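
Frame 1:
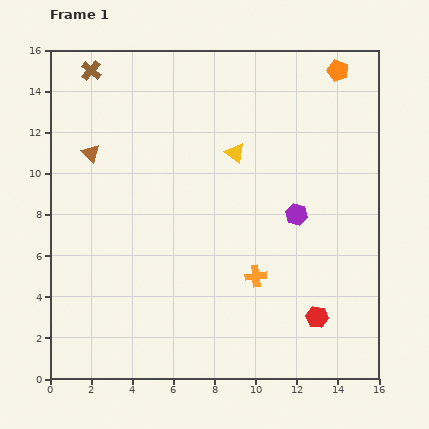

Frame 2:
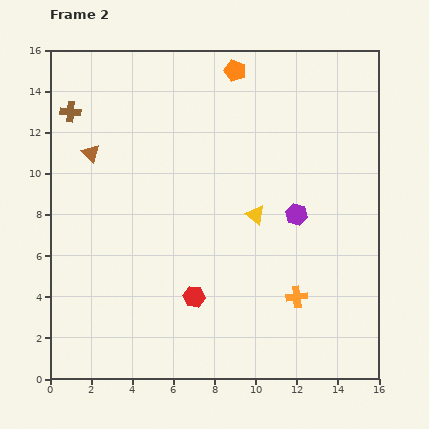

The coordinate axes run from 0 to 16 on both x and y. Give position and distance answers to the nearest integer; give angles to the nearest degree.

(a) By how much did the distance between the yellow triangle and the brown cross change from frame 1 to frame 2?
+2

Distance in frame 1: 8. Distance in frame 2: 10.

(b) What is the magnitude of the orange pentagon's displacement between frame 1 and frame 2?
5

The orange pentagon moved from (14, 15) to (9, 15), a distance of √(5² + 0²) ≈ 5.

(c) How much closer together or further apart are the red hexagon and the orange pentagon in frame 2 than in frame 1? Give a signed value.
-1

Distance in frame 1: 12. Distance in frame 2: 11.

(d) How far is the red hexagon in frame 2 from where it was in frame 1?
6

The red hexagon moved from (13, 3) to (7, 4), a distance of √(6² + 1²) ≈ 6.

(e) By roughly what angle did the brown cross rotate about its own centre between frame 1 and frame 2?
36° counter-clockwise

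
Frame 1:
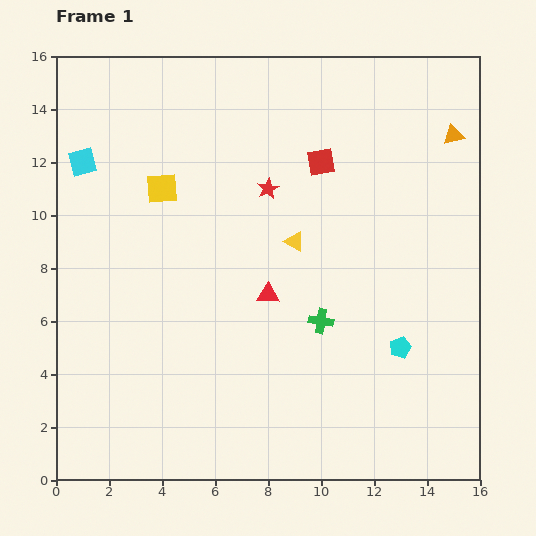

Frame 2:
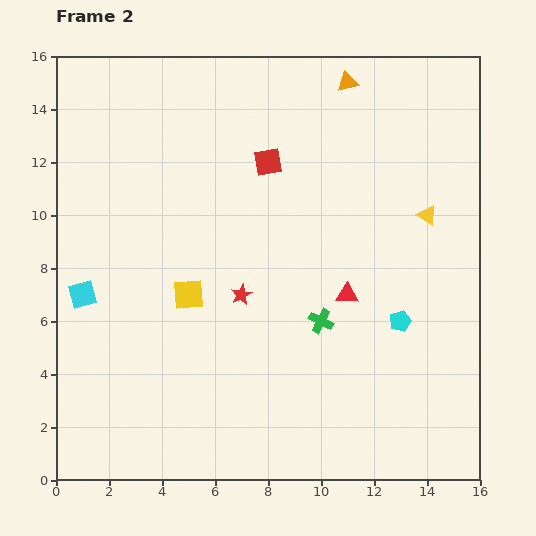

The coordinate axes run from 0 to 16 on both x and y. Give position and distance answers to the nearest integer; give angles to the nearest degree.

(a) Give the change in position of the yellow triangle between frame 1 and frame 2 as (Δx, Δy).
(5, 1)

The yellow triangle was at (9, 9) in frame 1 and (14, 10) in frame 2.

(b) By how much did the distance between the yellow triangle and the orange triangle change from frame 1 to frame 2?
-1

Distance in frame 1: 7. Distance in frame 2: 6.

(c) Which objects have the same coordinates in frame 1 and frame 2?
the green cross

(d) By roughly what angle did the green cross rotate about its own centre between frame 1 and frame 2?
16° clockwise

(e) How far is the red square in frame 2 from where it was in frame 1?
2

The red square moved from (10, 12) to (8, 12), a distance of √(2² + 0²) ≈ 2.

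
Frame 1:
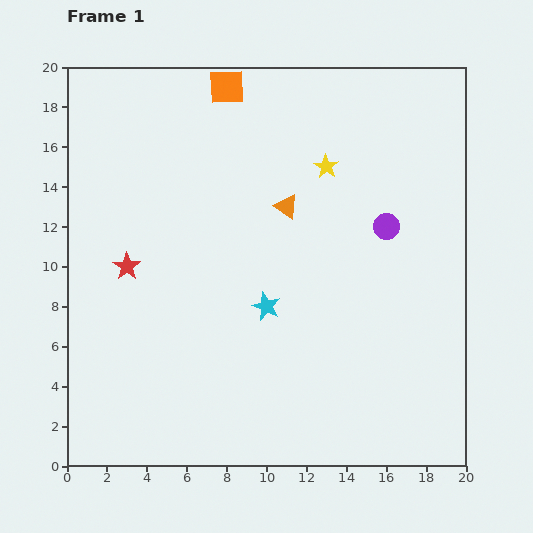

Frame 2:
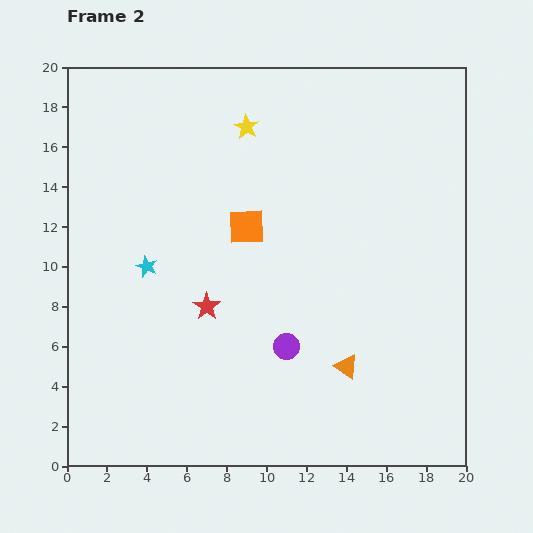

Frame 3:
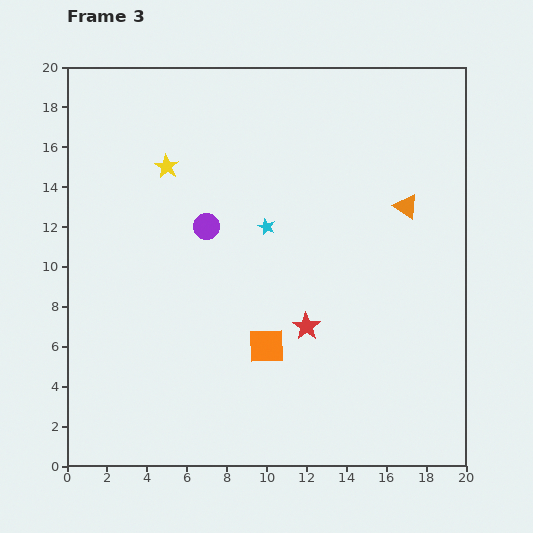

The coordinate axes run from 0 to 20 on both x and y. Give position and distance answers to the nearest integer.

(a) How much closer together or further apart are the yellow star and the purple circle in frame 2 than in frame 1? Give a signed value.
+7

Distance in frame 1: 4. Distance in frame 2: 11.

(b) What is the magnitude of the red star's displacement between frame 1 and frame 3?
9

The red star moved from (3, 10) to (12, 7), a distance of √(9² + 3²) ≈ 9.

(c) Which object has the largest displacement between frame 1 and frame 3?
the orange square

(moved 13; next 9)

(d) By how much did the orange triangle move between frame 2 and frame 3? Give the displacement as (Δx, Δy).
(3, 8)

The orange triangle was at (14, 5) in frame 2 and (17, 13) in frame 3.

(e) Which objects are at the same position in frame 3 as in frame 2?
none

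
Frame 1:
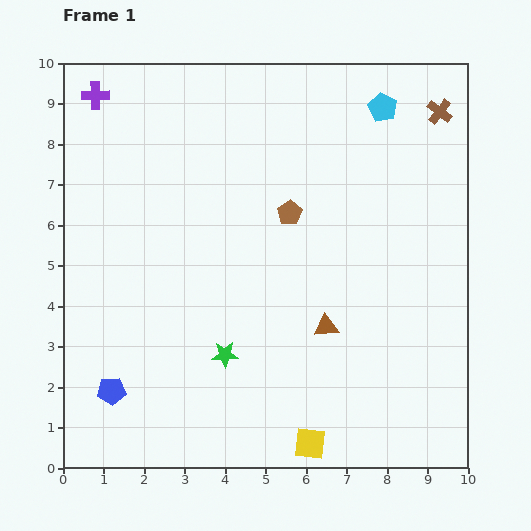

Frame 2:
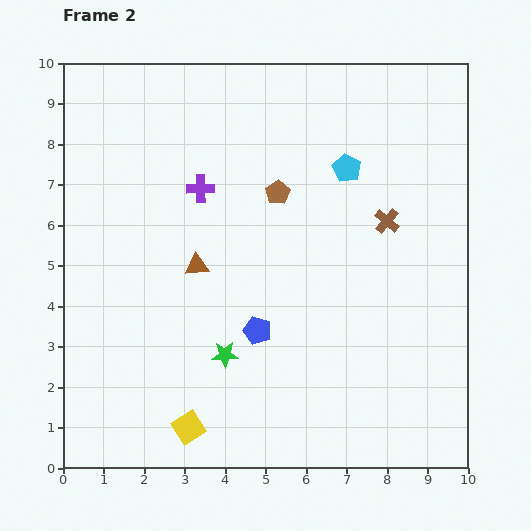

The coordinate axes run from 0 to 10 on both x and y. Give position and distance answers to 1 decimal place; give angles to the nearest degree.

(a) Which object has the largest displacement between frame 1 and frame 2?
the blue pentagon

(moved 3.9; next 3.5)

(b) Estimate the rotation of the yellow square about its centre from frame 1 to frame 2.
39° counter-clockwise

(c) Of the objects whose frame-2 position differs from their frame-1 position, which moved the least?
the brown pentagon

(moved 0.6)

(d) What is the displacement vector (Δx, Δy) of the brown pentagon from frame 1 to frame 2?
(-0.3, 0.5)

The brown pentagon was at (5.6, 6.3) in frame 1 and (5.3, 6.8) in frame 2.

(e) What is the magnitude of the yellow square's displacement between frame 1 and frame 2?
3.0

The yellow square moved from (6.1, 0.6) to (3.1, 1.0), a distance of √(3.0² + 0.4²) ≈ 3.0.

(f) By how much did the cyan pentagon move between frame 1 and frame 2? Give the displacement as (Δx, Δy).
(-0.9, -1.5)

The cyan pentagon was at (7.9, 8.9) in frame 1 and (7.0, 7.4) in frame 2.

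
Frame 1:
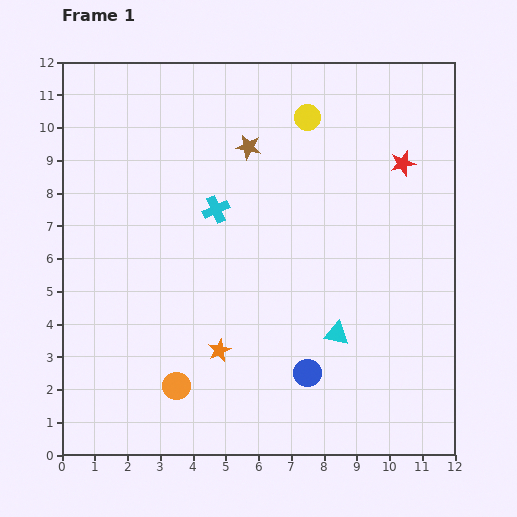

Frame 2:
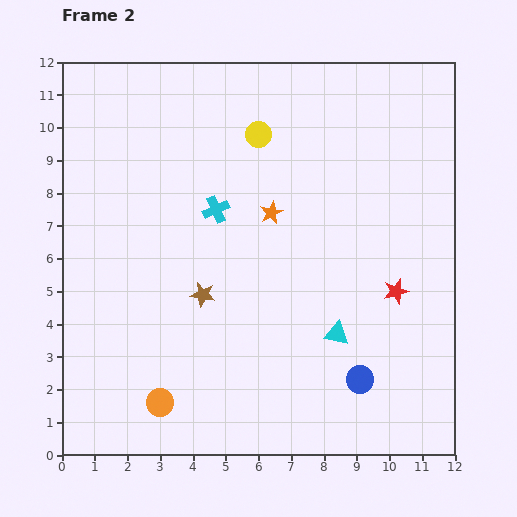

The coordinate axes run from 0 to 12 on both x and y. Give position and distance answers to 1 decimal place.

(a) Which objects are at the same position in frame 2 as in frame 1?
the cyan cross, the cyan triangle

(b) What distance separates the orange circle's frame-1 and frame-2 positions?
0.7

The orange circle moved from (3.5, 2.1) to (3.0, 1.6), a distance of √(0.5² + 0.5²) ≈ 0.7.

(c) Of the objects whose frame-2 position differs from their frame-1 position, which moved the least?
the orange circle

(moved 0.7)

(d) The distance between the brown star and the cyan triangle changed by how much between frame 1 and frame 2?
-2.0

Distance in frame 1: 6.3. Distance in frame 2: 4.3.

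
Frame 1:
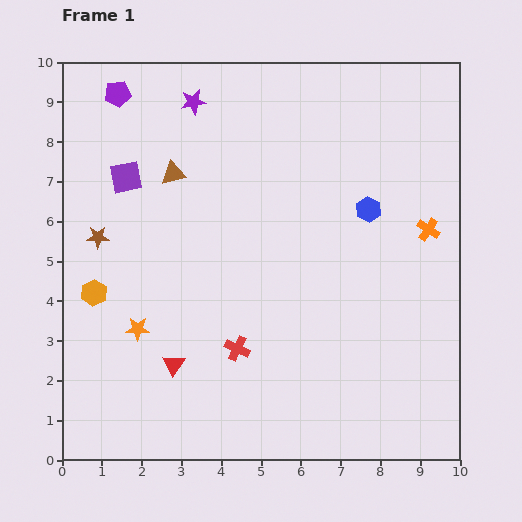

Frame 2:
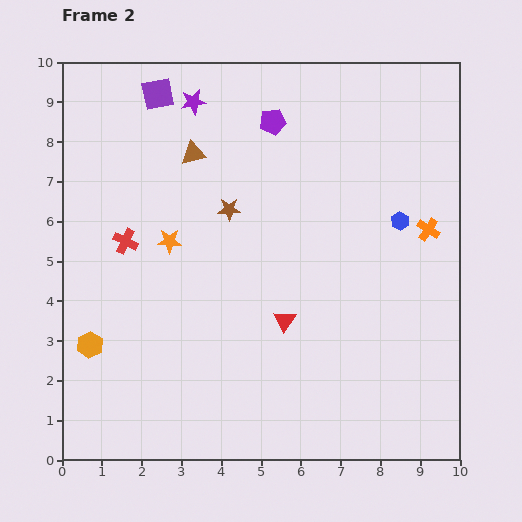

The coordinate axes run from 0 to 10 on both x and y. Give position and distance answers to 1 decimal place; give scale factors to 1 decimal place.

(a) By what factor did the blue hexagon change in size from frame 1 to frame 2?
0.7×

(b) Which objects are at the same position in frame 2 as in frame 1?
the orange cross, the purple star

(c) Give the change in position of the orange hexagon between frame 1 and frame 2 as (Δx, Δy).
(-0.1, -1.3)

The orange hexagon was at (0.8, 4.2) in frame 1 and (0.7, 2.9) in frame 2.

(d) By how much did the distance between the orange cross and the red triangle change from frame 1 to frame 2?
-2.9

Distance in frame 1: 7.2. Distance in frame 2: 4.3.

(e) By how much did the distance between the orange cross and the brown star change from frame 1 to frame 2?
-3.3

Distance in frame 1: 8.3. Distance in frame 2: 5.0.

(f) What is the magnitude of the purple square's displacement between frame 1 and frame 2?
2.2

The purple square moved from (1.6, 7.1) to (2.4, 9.2), a distance of √(0.8² + 2.1²) ≈ 2.2.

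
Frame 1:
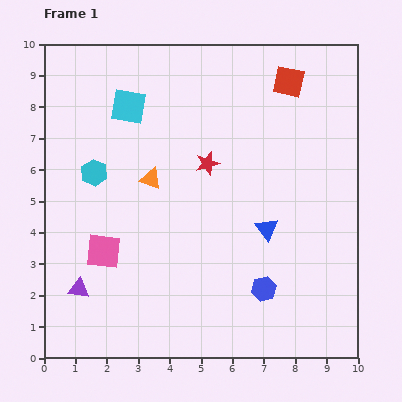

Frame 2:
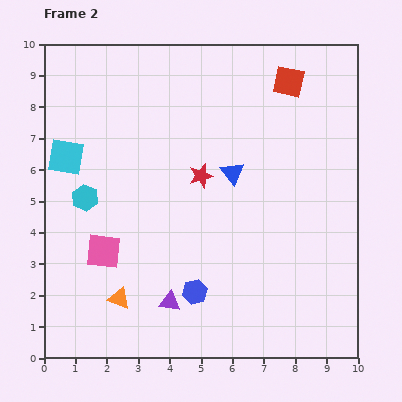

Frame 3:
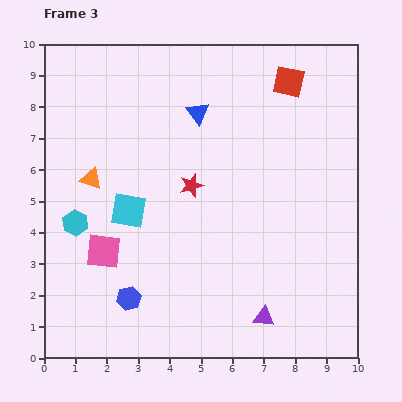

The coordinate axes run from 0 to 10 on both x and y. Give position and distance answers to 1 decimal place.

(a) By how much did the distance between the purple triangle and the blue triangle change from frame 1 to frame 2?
-1.7

Distance in frame 1: 6.3. Distance in frame 2: 4.6.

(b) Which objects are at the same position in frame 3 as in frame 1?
the pink square, the red square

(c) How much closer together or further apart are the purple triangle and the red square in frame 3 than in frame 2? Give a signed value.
-0.5

Distance in frame 2: 8.0. Distance in frame 3: 7.5.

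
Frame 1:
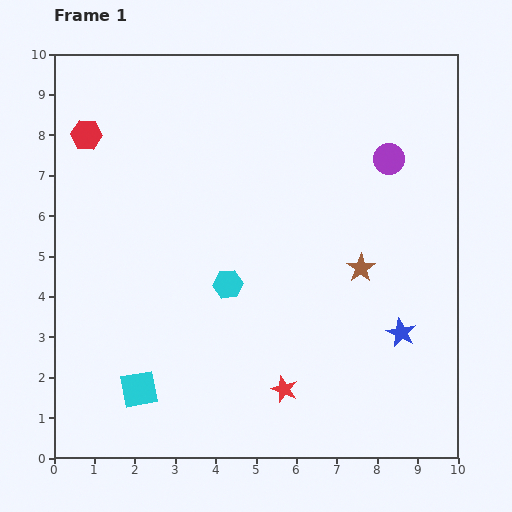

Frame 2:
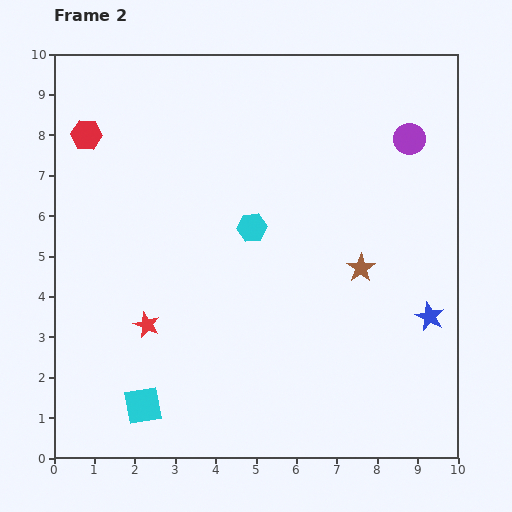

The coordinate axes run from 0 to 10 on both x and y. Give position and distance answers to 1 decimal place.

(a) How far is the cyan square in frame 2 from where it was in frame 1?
0.4

The cyan square moved from (2.1, 1.7) to (2.2, 1.3), a distance of √(0.1² + 0.4²) ≈ 0.4.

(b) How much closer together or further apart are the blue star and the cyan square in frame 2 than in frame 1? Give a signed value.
+0.8

Distance in frame 1: 6.6. Distance in frame 2: 7.4.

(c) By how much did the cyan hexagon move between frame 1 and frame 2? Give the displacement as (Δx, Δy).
(0.6, 1.4)

The cyan hexagon was at (4.3, 4.3) in frame 1 and (4.9, 5.7) in frame 2.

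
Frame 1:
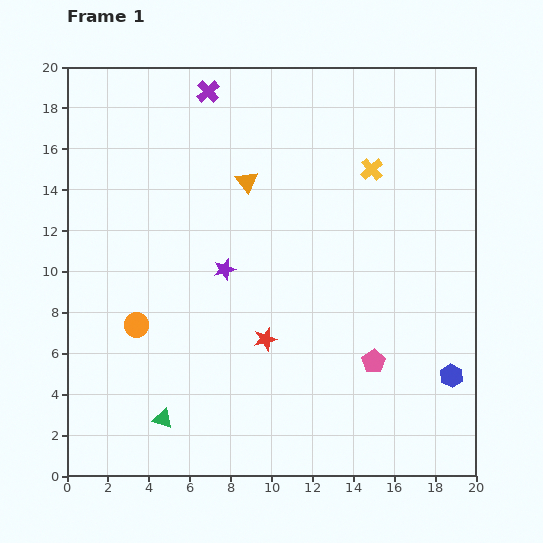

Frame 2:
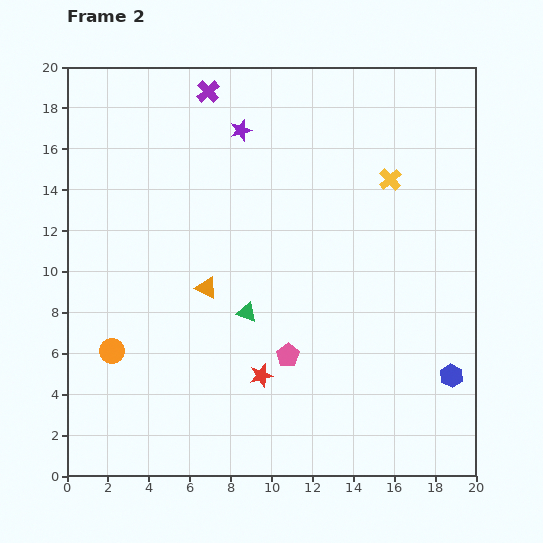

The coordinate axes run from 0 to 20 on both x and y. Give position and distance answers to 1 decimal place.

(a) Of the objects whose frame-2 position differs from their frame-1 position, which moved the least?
the yellow cross

(moved 1.0)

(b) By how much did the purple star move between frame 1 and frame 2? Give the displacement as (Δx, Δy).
(0.8, 6.8)

The purple star was at (7.7, 10.1) in frame 1 and (8.5, 16.9) in frame 2.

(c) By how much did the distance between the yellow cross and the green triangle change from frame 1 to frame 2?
-6.3

Distance in frame 1: 15.9. Distance in frame 2: 9.6.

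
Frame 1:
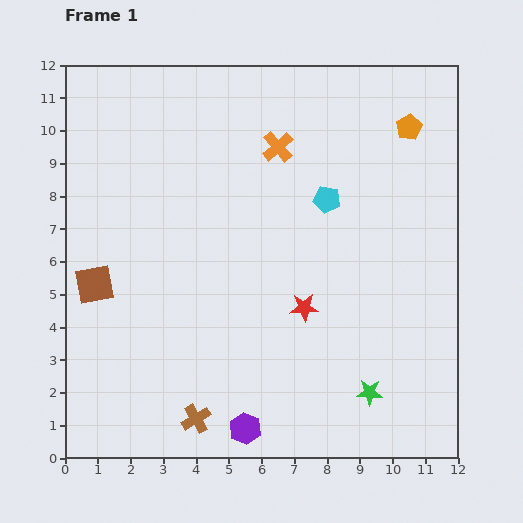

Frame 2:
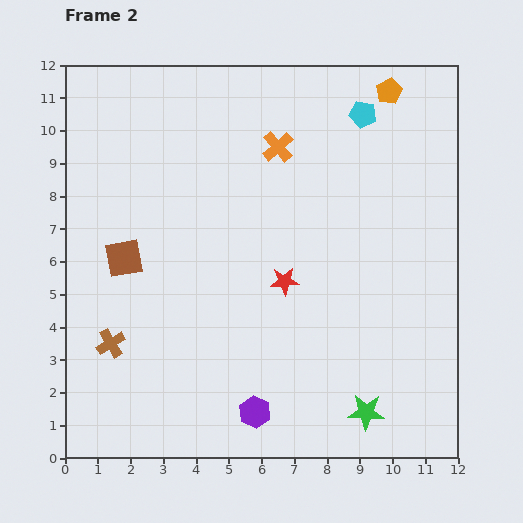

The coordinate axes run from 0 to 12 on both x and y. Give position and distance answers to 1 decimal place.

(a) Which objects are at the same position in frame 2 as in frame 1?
the orange cross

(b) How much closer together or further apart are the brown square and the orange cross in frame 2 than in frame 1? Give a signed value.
-1.2

Distance in frame 1: 7.0. Distance in frame 2: 5.8.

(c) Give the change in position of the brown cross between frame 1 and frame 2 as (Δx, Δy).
(-2.6, 2.3)

The brown cross was at (4.0, 1.2) in frame 1 and (1.4, 3.5) in frame 2.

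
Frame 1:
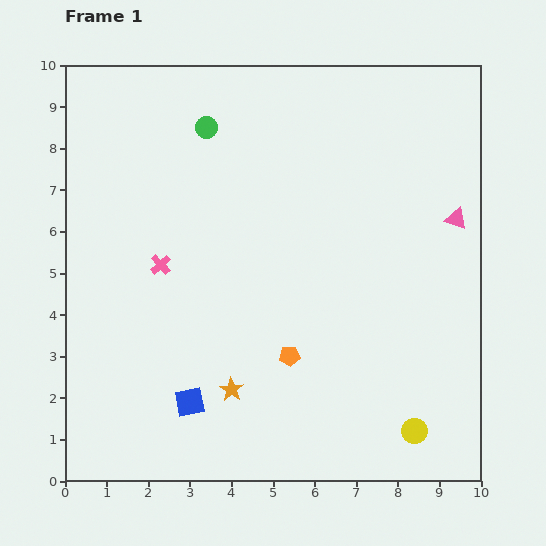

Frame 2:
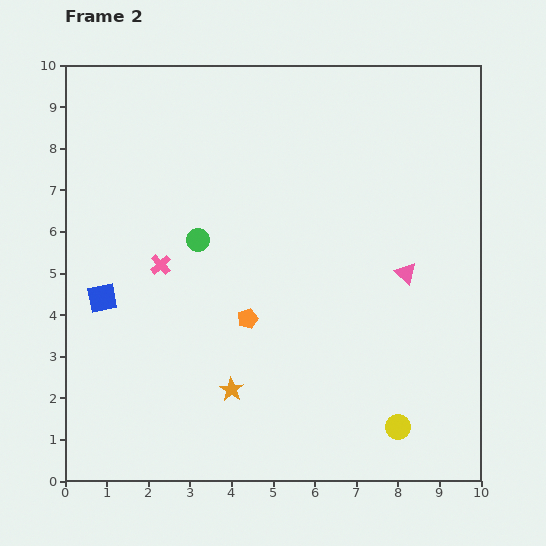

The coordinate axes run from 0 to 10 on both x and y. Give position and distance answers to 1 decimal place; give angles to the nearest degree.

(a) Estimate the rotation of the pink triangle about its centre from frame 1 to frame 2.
24° clockwise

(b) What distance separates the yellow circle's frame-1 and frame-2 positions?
0.4

The yellow circle moved from (8.4, 1.2) to (8.0, 1.3), a distance of √(0.4² + 0.1²) ≈ 0.4.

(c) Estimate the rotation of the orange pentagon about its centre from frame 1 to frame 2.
18° counter-clockwise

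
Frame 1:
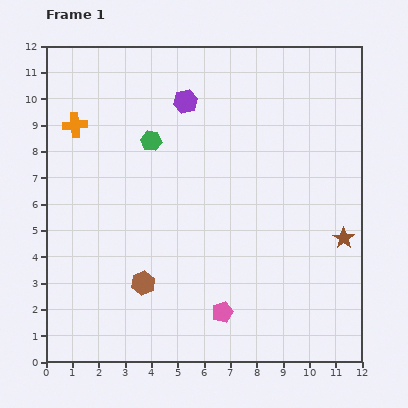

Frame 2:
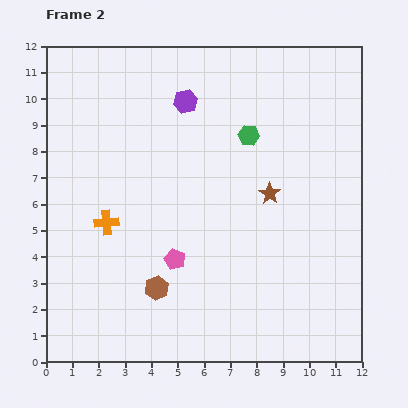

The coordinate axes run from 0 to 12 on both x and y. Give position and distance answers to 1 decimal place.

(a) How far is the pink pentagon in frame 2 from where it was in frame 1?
2.7

The pink pentagon moved from (6.7, 1.9) to (4.9, 3.9), a distance of √(1.8² + 2.0²) ≈ 2.7.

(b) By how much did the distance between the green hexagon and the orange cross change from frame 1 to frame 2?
+3.3

Distance in frame 1: 3.0. Distance in frame 2: 6.3.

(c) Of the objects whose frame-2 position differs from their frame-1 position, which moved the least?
the brown hexagon

(moved 0.5)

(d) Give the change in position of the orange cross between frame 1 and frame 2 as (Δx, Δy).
(1.2, -3.7)

The orange cross was at (1.1, 9.0) in frame 1 and (2.3, 5.3) in frame 2.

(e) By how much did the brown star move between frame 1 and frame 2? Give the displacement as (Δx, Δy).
(-2.8, 1.7)

The brown star was at (11.3, 4.7) in frame 1 and (8.5, 6.4) in frame 2.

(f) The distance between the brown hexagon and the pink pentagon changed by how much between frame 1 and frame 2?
-1.9

Distance in frame 1: 3.2. Distance in frame 2: 1.3.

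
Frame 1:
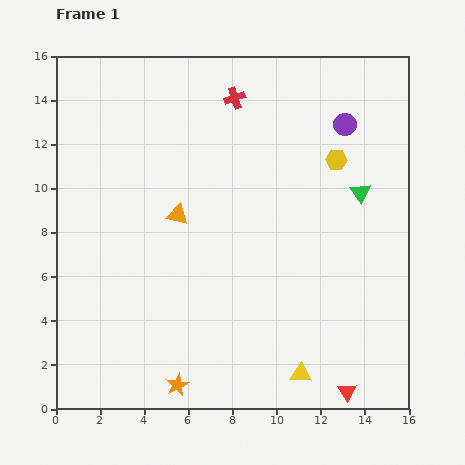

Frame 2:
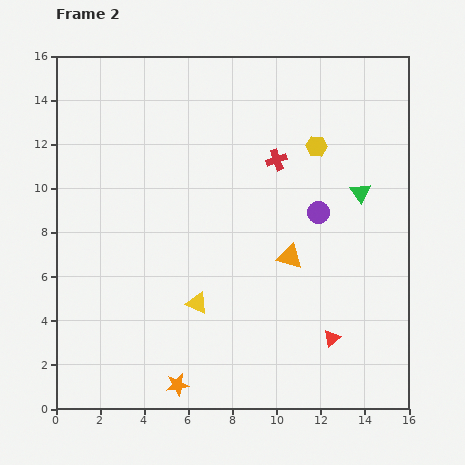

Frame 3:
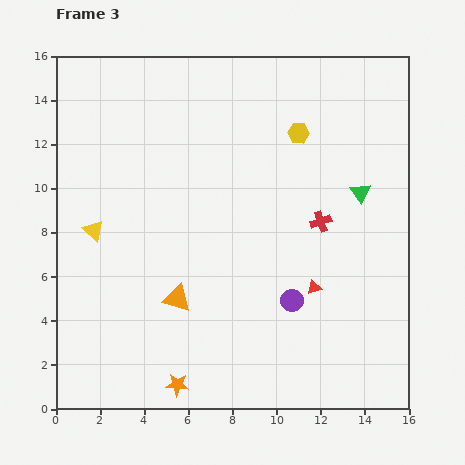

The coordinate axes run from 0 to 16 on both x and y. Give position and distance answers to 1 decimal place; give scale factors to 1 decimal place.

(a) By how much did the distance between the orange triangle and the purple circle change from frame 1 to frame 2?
-6.2

Distance in frame 1: 8.6. Distance in frame 2: 2.4.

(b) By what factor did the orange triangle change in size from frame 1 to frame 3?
1.3×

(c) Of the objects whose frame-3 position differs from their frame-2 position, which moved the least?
the yellow hexagon

(moved 1.0)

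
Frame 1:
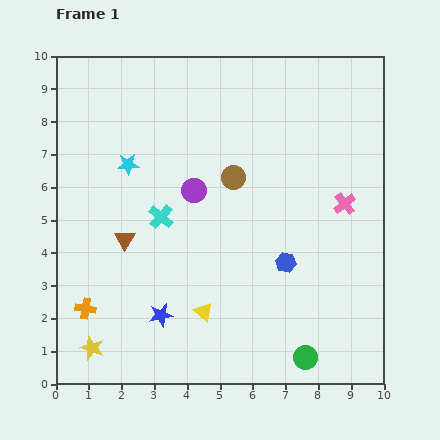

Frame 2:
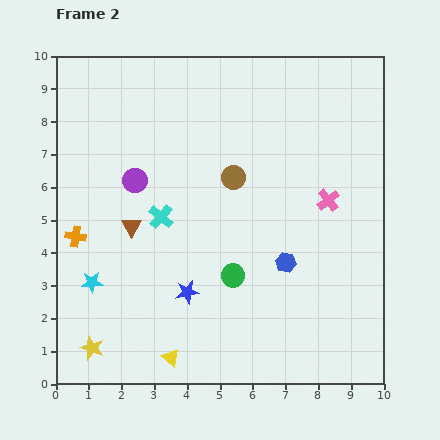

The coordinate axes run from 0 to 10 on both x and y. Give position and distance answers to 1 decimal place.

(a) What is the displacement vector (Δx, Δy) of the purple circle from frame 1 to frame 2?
(-1.8, 0.3)

The purple circle was at (4.2, 5.9) in frame 1 and (2.4, 6.2) in frame 2.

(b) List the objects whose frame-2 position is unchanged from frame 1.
the yellow star, the blue hexagon, the cyan cross, the brown circle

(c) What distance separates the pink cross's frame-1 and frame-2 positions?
0.5

The pink cross moved from (8.8, 5.5) to (8.3, 5.6), a distance of √(0.5² + 0.1²) ≈ 0.5.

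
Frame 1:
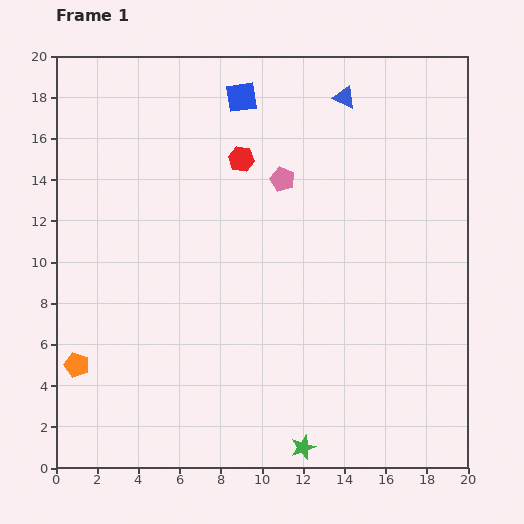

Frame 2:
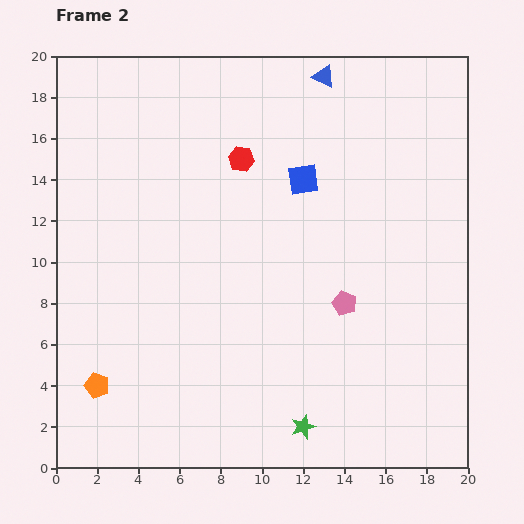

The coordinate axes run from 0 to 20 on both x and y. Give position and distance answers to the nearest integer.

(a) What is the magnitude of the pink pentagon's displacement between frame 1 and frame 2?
7

The pink pentagon moved from (11, 14) to (14, 8), a distance of √(3² + 6²) ≈ 7.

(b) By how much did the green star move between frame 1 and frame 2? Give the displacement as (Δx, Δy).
(0, 1)

The green star was at (12, 1) in frame 1 and (12, 2) in frame 2.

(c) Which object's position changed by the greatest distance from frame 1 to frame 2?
the pink pentagon

(moved 7; next 5)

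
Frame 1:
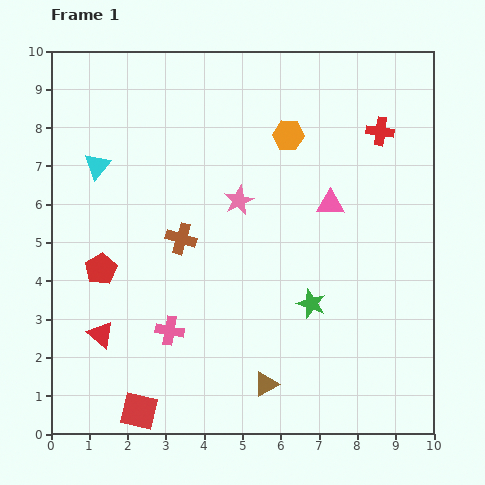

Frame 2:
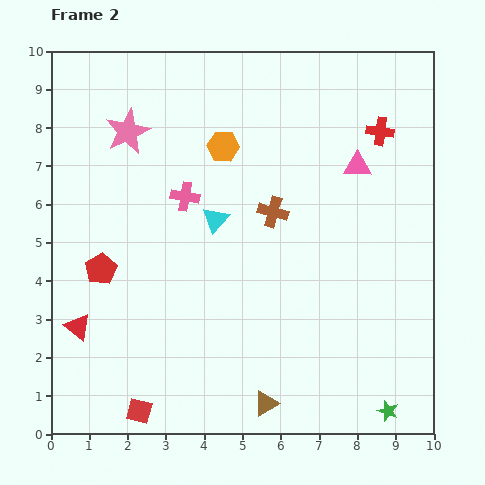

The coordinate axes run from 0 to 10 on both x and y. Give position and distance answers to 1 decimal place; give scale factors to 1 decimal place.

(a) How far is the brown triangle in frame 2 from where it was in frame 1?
0.5

The brown triangle moved from (5.6, 1.3) to (5.6, 0.8), a distance of √(0.0² + 0.5²) ≈ 0.5.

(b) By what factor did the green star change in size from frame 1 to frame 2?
0.7×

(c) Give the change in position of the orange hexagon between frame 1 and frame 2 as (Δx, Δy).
(-1.7, -0.3)

The orange hexagon was at (6.2, 7.8) in frame 1 and (4.5, 7.5) in frame 2.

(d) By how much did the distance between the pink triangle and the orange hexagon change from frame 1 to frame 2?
+1.4

Distance in frame 1: 2.1. Distance in frame 2: 3.5.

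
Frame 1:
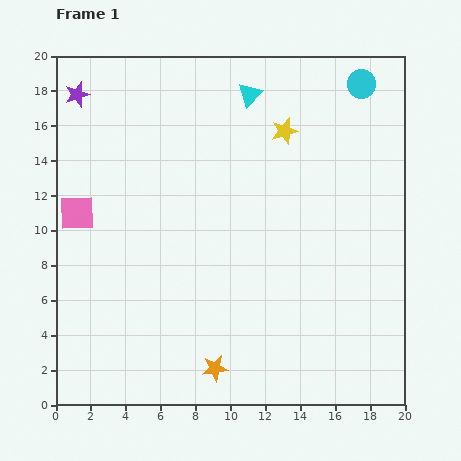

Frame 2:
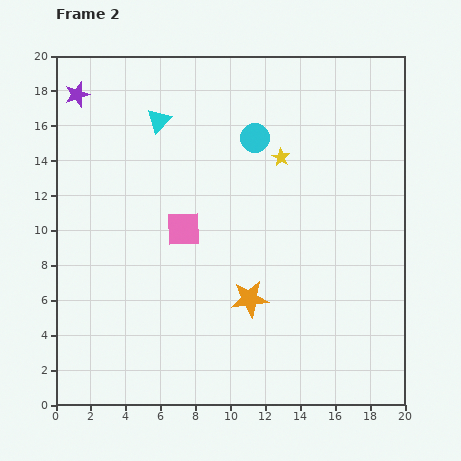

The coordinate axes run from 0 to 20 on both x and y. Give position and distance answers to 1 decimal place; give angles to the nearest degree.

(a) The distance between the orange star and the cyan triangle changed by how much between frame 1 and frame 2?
-4.4

Distance in frame 1: 15.8. Distance in frame 2: 11.4.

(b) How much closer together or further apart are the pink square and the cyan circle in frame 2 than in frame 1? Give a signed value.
-11.3

Distance in frame 1: 17.9. Distance in frame 2: 6.6.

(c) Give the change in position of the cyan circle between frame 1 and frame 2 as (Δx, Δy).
(-6.1, -3.1)

The cyan circle was at (17.5, 18.4) in frame 1 and (11.4, 15.3) in frame 2.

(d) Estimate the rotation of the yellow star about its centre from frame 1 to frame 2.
25° counter-clockwise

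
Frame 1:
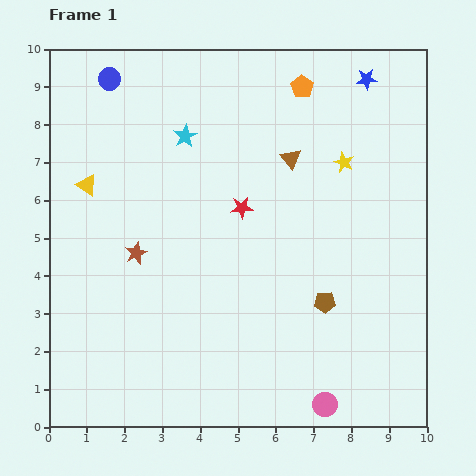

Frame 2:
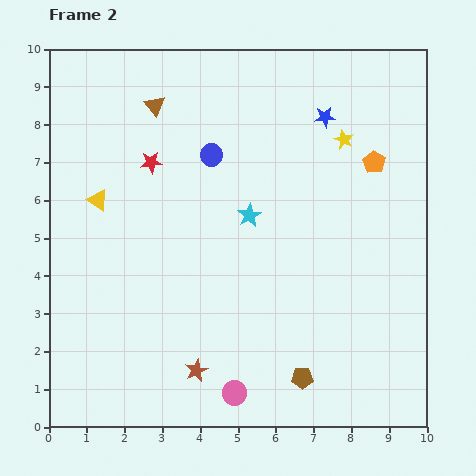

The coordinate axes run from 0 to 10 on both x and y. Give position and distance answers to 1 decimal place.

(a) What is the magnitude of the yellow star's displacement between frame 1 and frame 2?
0.6

The yellow star moved from (7.8, 7.0) to (7.8, 7.6), a distance of √(0.0² + 0.6²) ≈ 0.6.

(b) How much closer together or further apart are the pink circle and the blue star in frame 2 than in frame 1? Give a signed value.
-1.0

Distance in frame 1: 8.7. Distance in frame 2: 7.7.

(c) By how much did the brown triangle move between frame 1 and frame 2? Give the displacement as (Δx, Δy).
(-3.6, 1.4)

The brown triangle was at (6.4, 7.1) in frame 1 and (2.8, 8.5) in frame 2.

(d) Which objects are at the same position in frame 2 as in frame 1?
none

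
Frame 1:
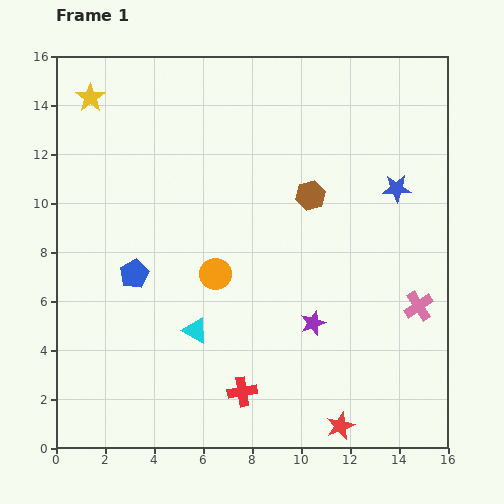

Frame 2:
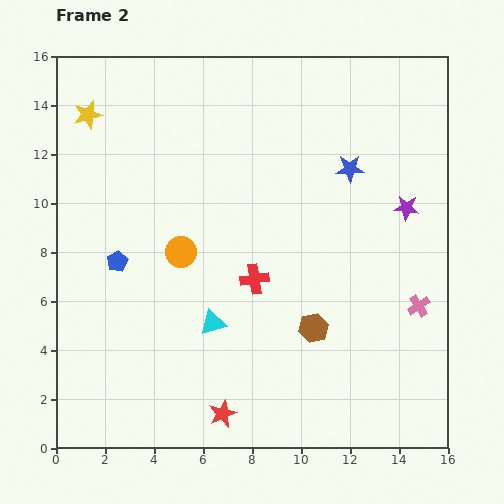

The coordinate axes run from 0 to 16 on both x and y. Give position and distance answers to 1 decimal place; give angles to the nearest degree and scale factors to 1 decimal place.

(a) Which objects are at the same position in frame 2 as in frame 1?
the pink cross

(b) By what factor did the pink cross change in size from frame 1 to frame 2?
0.7×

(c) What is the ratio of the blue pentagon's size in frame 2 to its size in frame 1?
0.7×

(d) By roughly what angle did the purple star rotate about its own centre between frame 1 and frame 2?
26° clockwise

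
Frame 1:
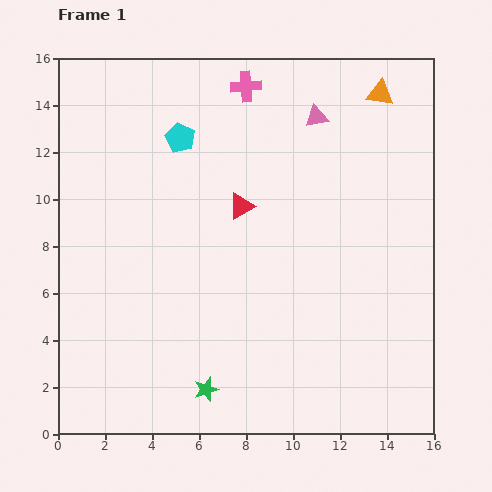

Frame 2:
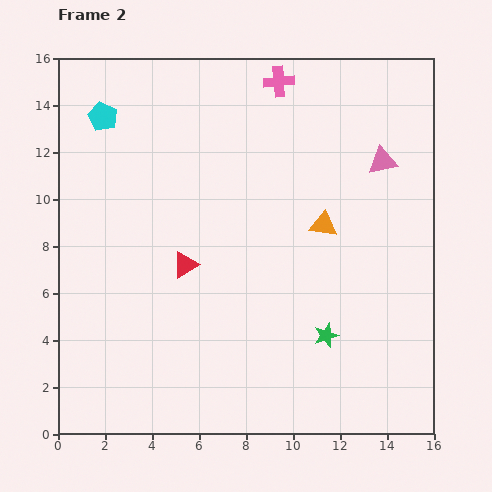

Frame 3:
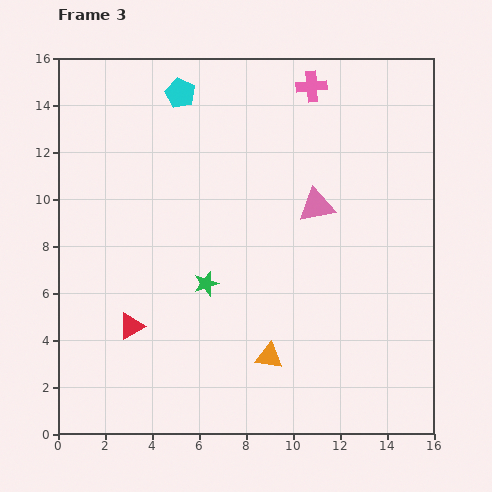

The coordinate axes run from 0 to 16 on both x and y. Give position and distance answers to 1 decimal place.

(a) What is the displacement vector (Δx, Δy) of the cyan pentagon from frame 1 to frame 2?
(-3.3, 0.9)

The cyan pentagon was at (5.2, 12.6) in frame 1 and (1.9, 13.5) in frame 2.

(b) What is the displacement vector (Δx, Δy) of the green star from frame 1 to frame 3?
(0.0, 4.5)

The green star was at (6.3, 1.9) in frame 1 and (6.3, 6.4) in frame 3.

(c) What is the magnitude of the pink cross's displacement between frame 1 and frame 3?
2.8

The pink cross moved from (8.0, 14.8) to (10.8, 14.8), a distance of √(2.8² + 0.0²) ≈ 2.8.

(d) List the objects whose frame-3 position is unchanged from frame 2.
none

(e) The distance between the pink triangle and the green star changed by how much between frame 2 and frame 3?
-2.1

Distance in frame 2: 7.8. Distance in frame 3: 5.7.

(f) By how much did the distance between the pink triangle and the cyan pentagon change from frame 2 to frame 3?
-4.6

Distance in frame 2: 12.1. Distance in frame 3: 7.5.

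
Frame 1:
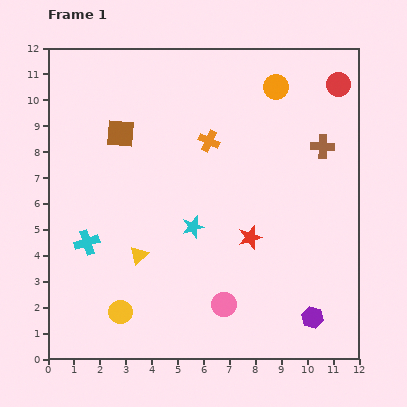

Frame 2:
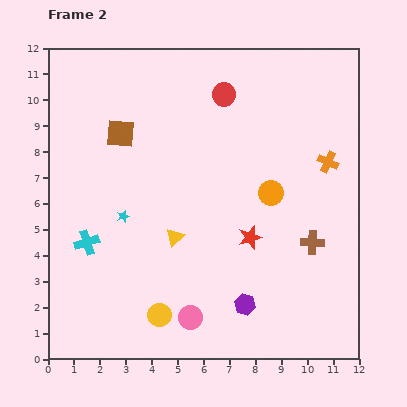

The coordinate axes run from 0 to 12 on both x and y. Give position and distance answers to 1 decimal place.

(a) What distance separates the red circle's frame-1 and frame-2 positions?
4.4

The red circle moved from (11.2, 10.6) to (6.8, 10.2), a distance of √(4.4² + 0.4²) ≈ 4.4.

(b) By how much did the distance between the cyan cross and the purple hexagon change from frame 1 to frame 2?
-2.6

Distance in frame 1: 9.2. Distance in frame 2: 6.6.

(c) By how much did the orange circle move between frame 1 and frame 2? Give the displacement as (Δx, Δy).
(-0.2, -4.1)

The orange circle was at (8.8, 10.5) in frame 1 and (8.6, 6.4) in frame 2.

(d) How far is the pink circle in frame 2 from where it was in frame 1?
1.4

The pink circle moved from (6.8, 2.1) to (5.5, 1.6), a distance of √(1.3² + 0.5²) ≈ 1.4.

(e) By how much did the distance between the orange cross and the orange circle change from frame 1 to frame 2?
-0.8

Distance in frame 1: 3.3. Distance in frame 2: 2.5.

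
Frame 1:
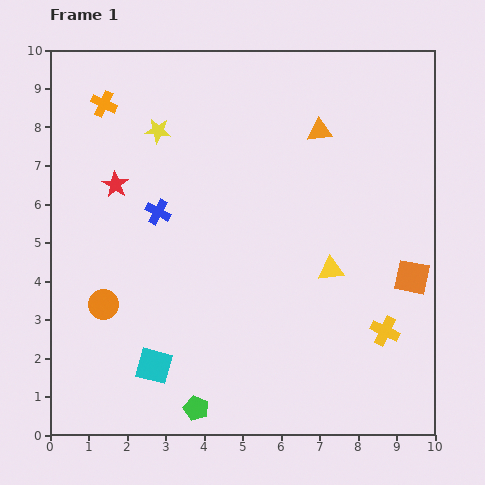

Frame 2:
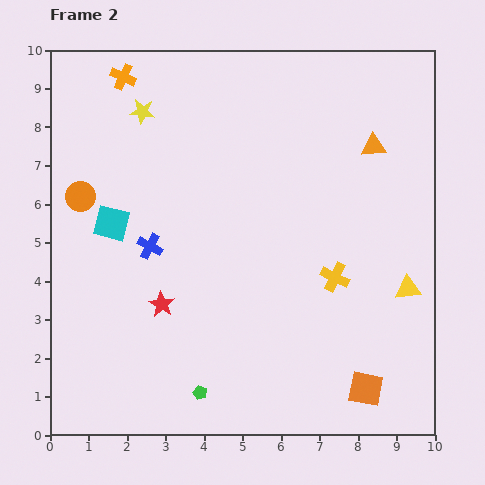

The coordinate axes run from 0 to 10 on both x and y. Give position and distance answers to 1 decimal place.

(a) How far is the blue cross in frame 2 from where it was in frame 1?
0.9

The blue cross moved from (2.8, 5.8) to (2.6, 4.9), a distance of √(0.2² + 0.9²) ≈ 0.9.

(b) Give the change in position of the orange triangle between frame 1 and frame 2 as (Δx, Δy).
(1.4, -0.4)

The orange triangle was at (7.0, 7.9) in frame 1 and (8.4, 7.5) in frame 2.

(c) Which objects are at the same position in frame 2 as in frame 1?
none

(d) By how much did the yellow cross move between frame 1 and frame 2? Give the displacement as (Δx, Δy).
(-1.3, 1.4)

The yellow cross was at (8.7, 2.7) in frame 1 and (7.4, 4.1) in frame 2.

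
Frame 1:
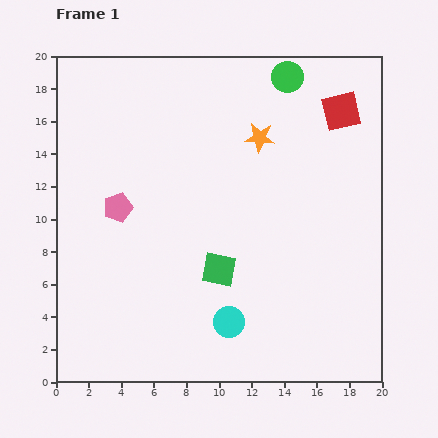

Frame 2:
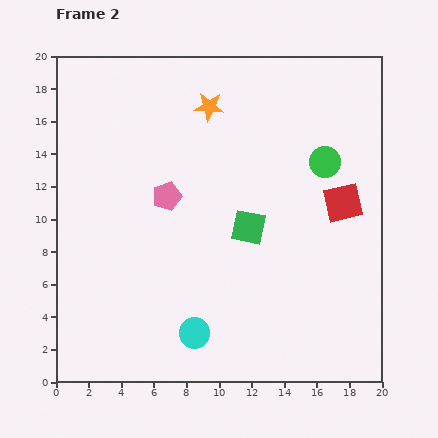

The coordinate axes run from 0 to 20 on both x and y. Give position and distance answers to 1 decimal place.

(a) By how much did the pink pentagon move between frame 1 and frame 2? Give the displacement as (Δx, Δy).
(3.0, 0.7)

The pink pentagon was at (3.8, 10.7) in frame 1 and (6.8, 11.4) in frame 2.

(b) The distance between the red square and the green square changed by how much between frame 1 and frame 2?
-6.3

Distance in frame 1: 12.3. Distance in frame 2: 6.0.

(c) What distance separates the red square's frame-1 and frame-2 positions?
5.6

The red square moved from (17.5, 16.6) to (17.6, 11.0), a distance of √(0.1² + 5.6²) ≈ 5.6.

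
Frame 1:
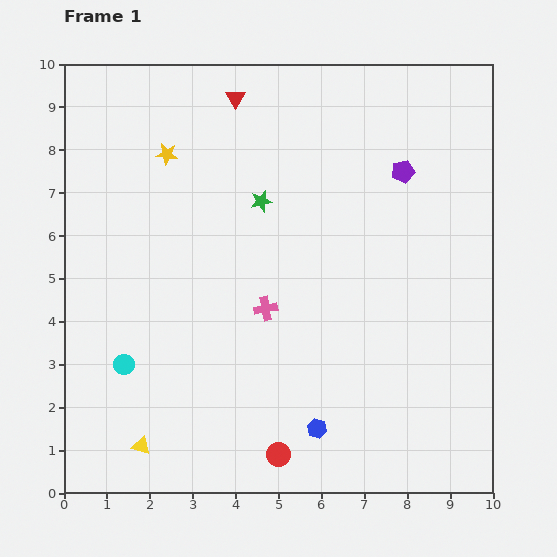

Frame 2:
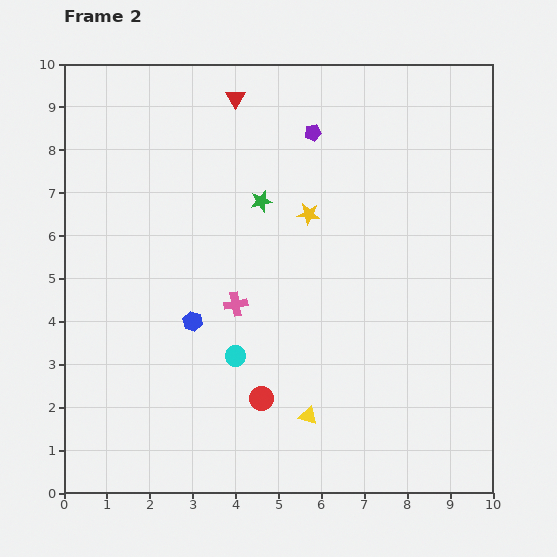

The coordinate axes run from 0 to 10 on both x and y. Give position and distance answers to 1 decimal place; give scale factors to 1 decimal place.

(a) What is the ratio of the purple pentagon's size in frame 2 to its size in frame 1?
0.7×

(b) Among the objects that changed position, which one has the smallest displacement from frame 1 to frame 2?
the pink cross

(moved 0.7)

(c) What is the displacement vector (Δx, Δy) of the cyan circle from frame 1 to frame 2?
(2.6, 0.2)

The cyan circle was at (1.4, 3.0) in frame 1 and (4.0, 3.2) in frame 2.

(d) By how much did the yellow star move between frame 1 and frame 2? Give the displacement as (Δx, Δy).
(3.3, -1.4)

The yellow star was at (2.4, 7.9) in frame 1 and (5.7, 6.5) in frame 2.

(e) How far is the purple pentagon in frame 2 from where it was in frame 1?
2.3

The purple pentagon moved from (7.9, 7.5) to (5.8, 8.4), a distance of √(2.1² + 0.9²) ≈ 2.3.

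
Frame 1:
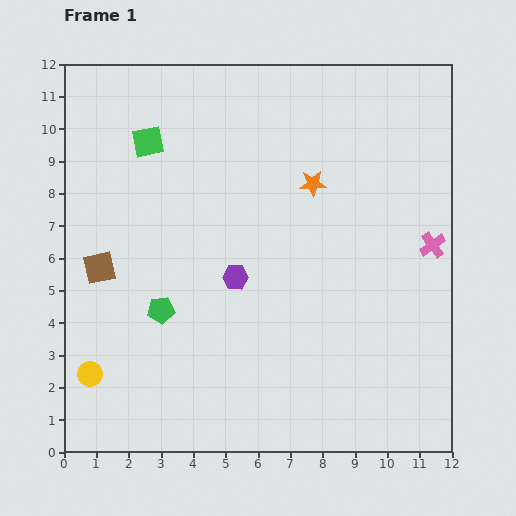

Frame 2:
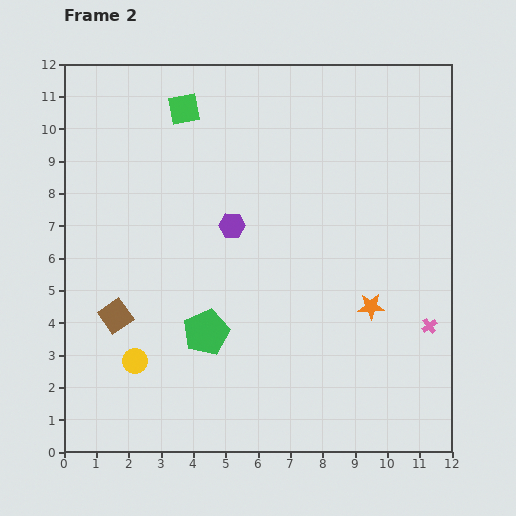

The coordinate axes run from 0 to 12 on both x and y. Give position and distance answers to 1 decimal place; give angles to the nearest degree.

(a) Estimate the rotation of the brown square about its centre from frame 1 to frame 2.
23° counter-clockwise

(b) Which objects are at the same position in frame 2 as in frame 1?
none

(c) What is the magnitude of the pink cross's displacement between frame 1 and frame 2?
2.5

The pink cross moved from (11.4, 6.4) to (11.3, 3.9), a distance of √(0.1² + 2.5²) ≈ 2.5.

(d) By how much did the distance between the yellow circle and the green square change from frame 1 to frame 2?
+0.5

Distance in frame 1: 7.4. Distance in frame 2: 7.9.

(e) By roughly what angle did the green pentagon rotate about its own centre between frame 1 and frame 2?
17° counter-clockwise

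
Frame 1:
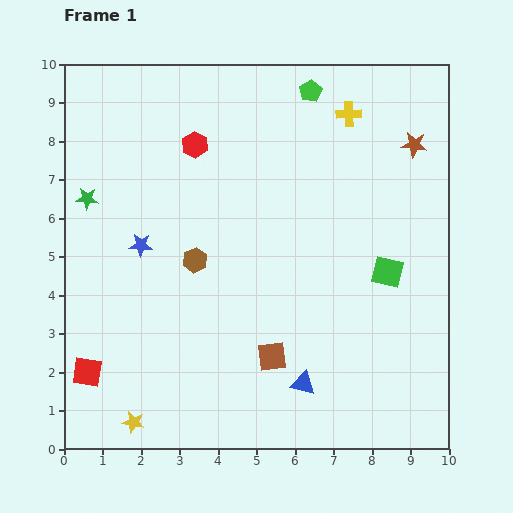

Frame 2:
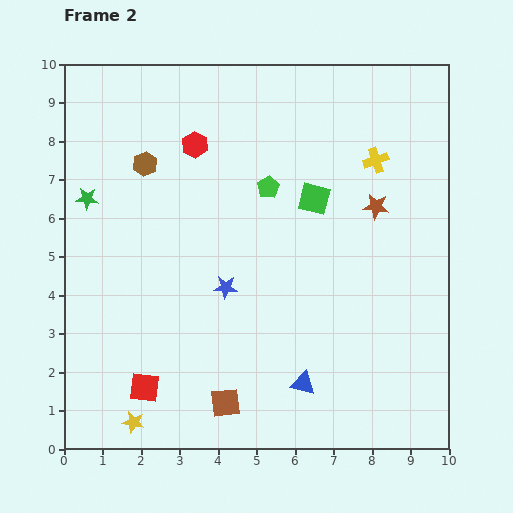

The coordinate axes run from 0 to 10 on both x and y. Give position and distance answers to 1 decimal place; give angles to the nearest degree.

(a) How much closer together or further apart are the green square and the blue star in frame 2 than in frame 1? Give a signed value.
-3.1

Distance in frame 1: 6.4. Distance in frame 2: 3.3.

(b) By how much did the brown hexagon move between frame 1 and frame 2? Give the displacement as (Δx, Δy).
(-1.3, 2.5)

The brown hexagon was at (3.4, 4.9) in frame 1 and (2.1, 7.4) in frame 2.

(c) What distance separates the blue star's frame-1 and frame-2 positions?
2.5

The blue star moved from (2.0, 5.3) to (4.2, 4.2), a distance of √(2.2² + 1.1²) ≈ 2.5.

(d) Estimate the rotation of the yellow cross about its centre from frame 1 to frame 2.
18° counter-clockwise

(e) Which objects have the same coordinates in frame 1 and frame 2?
the green star, the yellow star, the blue triangle, the red hexagon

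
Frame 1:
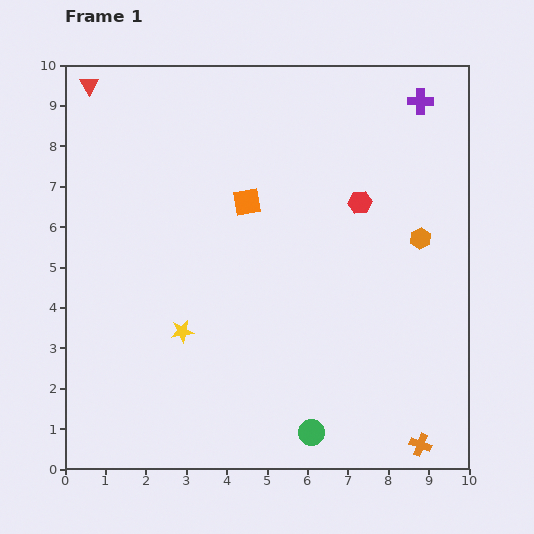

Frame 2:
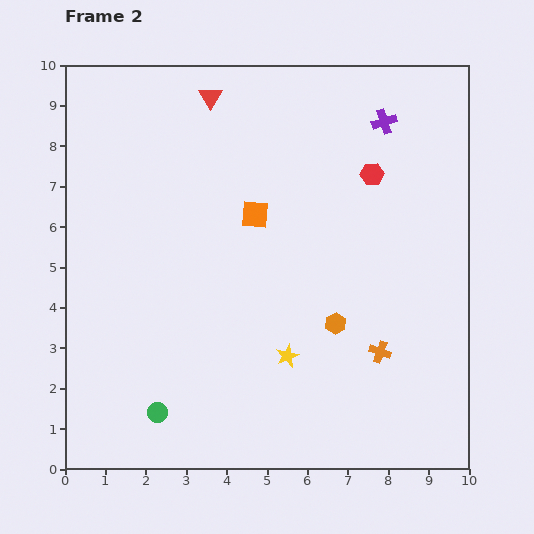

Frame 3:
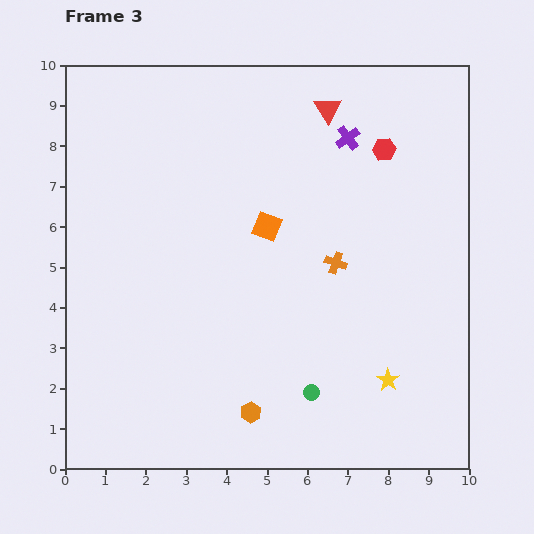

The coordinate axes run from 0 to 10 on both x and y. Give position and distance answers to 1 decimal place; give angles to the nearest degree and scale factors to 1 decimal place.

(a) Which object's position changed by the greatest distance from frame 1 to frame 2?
the green circle

(moved 3.8; next 3.0)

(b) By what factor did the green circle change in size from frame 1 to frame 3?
0.6×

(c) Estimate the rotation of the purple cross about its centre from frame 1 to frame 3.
37° counter-clockwise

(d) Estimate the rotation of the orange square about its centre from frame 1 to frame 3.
31° clockwise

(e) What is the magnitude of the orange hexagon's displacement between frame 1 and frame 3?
6.0

The orange hexagon moved from (8.8, 5.7) to (4.6, 1.4), a distance of √(4.2² + 4.3²) ≈ 6.0.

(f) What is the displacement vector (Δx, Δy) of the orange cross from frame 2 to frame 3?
(-1.1, 2.2)

The orange cross was at (7.8, 2.9) in frame 2 and (6.7, 5.1) in frame 3.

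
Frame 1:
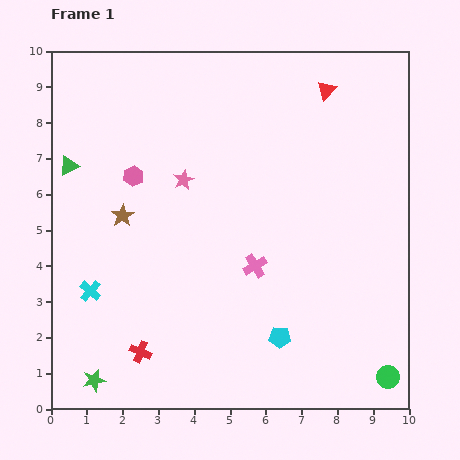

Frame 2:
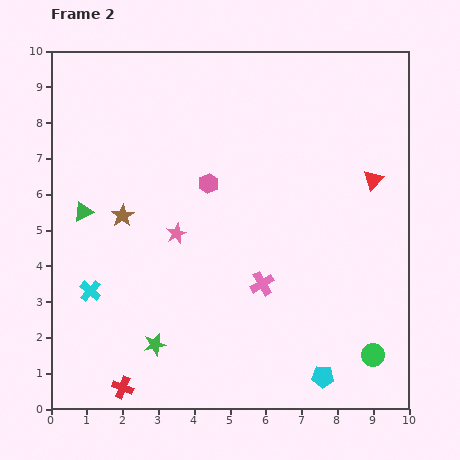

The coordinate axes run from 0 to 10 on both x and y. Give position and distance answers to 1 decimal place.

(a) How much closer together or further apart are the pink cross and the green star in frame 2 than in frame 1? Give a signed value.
-2.1

Distance in frame 1: 5.5. Distance in frame 2: 3.4.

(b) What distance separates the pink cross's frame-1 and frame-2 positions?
0.5

The pink cross moved from (5.7, 4.0) to (5.9, 3.5), a distance of √(0.2² + 0.5²) ≈ 0.5.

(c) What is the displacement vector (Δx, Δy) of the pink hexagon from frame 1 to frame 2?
(2.1, -0.2)

The pink hexagon was at (2.3, 6.5) in frame 1 and (4.4, 6.3) in frame 2.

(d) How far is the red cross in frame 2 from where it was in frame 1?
1.1

The red cross moved from (2.5, 1.6) to (2.0, 0.6), a distance of √(0.5² + 1.0²) ≈ 1.1.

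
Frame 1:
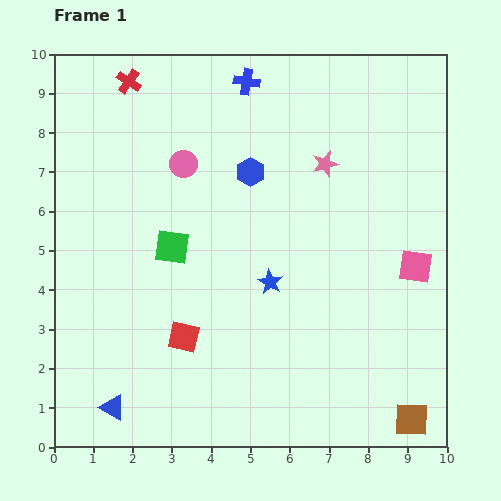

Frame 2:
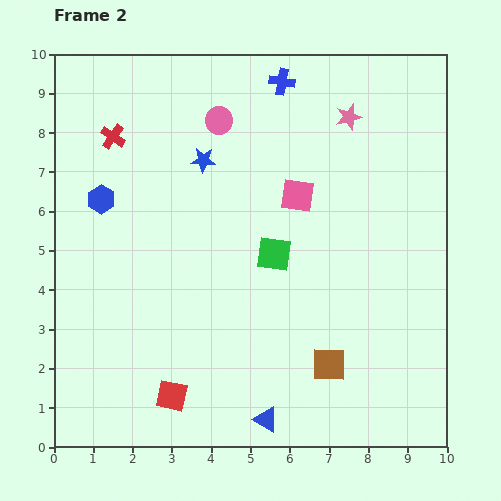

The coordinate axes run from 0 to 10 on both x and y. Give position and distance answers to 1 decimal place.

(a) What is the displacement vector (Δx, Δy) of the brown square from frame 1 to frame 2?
(-2.1, 1.4)

The brown square was at (9.1, 0.7) in frame 1 and (7.0, 2.1) in frame 2.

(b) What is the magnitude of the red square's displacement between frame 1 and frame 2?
1.5

The red square moved from (3.3, 2.8) to (3.0, 1.3), a distance of √(0.3² + 1.5²) ≈ 1.5.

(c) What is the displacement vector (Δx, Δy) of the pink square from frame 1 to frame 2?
(-3.0, 1.8)

The pink square was at (9.2, 4.6) in frame 1 and (6.2, 6.4) in frame 2.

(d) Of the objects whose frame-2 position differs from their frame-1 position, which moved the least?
the blue cross

(moved 0.9)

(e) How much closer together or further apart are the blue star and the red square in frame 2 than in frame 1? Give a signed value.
+3.5

Distance in frame 1: 2.6. Distance in frame 2: 6.1.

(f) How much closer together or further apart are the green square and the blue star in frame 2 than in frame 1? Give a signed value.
+0.3

Distance in frame 1: 2.7. Distance in frame 2: 3.0.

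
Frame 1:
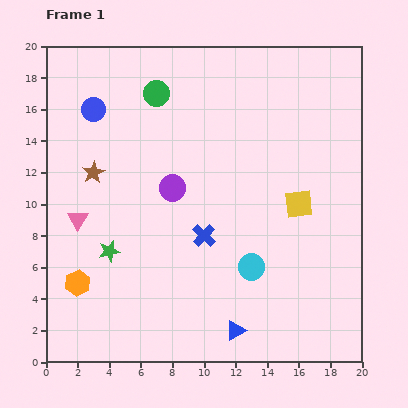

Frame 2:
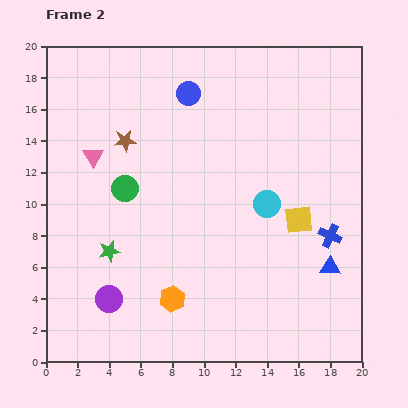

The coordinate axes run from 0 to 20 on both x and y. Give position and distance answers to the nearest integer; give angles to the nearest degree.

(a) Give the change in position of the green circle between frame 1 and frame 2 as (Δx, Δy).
(-2, -6)

The green circle was at (7, 17) in frame 1 and (5, 11) in frame 2.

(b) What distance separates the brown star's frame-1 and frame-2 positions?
3

The brown star moved from (3, 12) to (5, 14), a distance of √(2² + 2²) ≈ 3.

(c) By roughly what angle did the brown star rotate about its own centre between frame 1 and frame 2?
22° clockwise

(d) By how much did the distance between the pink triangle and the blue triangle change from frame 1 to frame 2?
+5

Distance in frame 1: 12. Distance in frame 2: 17.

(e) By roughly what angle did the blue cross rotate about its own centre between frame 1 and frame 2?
19° counter-clockwise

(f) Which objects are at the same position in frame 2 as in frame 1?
the green star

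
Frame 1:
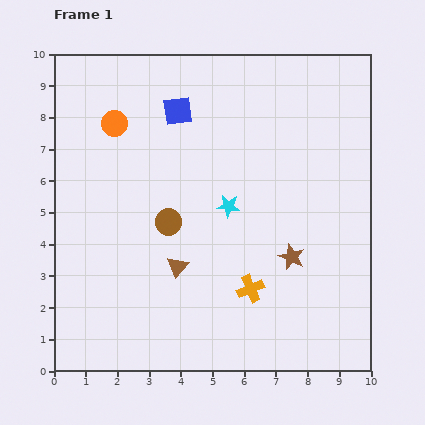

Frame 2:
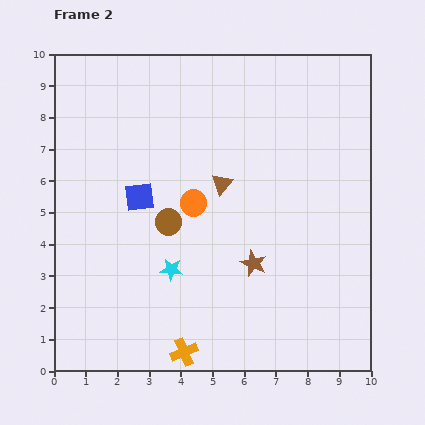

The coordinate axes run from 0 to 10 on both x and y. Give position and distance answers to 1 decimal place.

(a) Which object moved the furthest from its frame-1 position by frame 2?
the orange circle

(moved 3.5; next 3.0)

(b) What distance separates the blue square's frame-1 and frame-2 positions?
3.0

The blue square moved from (3.9, 8.2) to (2.7, 5.5), a distance of √(1.2² + 2.7²) ≈ 3.0.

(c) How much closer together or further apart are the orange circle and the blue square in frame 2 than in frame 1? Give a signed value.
-0.3

Distance in frame 1: 2.0. Distance in frame 2: 1.7.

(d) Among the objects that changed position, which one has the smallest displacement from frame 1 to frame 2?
the brown star

(moved 1.2)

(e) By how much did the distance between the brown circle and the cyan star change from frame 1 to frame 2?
-0.5

Distance in frame 1: 2.0. Distance in frame 2: 1.5.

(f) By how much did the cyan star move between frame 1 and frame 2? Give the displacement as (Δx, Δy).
(-1.8, -2.0)

The cyan star was at (5.5, 5.2) in frame 1 and (3.7, 3.2) in frame 2.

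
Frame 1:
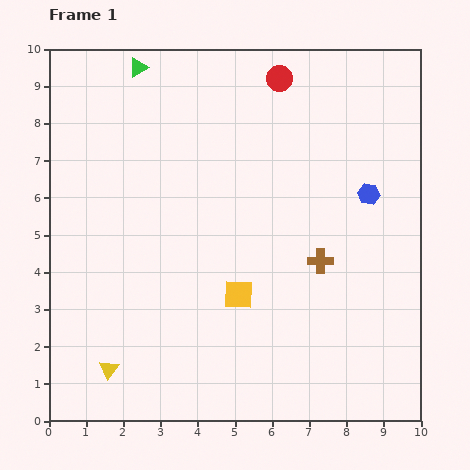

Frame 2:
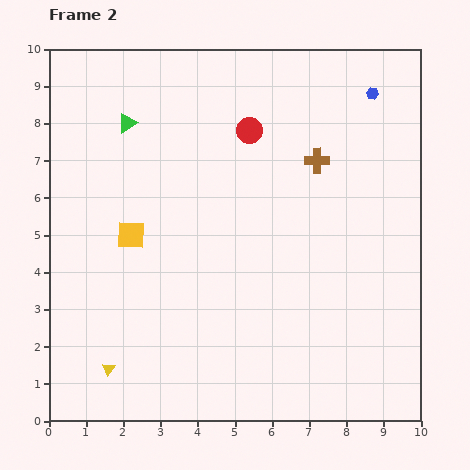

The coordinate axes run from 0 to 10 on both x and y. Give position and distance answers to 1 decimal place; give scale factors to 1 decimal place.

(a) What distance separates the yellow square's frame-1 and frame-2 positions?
3.3

The yellow square moved from (5.1, 3.4) to (2.2, 5.0), a distance of √(2.9² + 1.6²) ≈ 3.3.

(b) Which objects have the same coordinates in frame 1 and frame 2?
the yellow triangle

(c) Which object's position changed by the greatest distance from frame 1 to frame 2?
the yellow square

(moved 3.3; next 2.7)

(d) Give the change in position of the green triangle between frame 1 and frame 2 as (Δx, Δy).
(-0.3, -1.5)

The green triangle was at (2.4, 9.5) in frame 1 and (2.1, 8.0) in frame 2.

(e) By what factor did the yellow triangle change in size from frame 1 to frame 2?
0.7×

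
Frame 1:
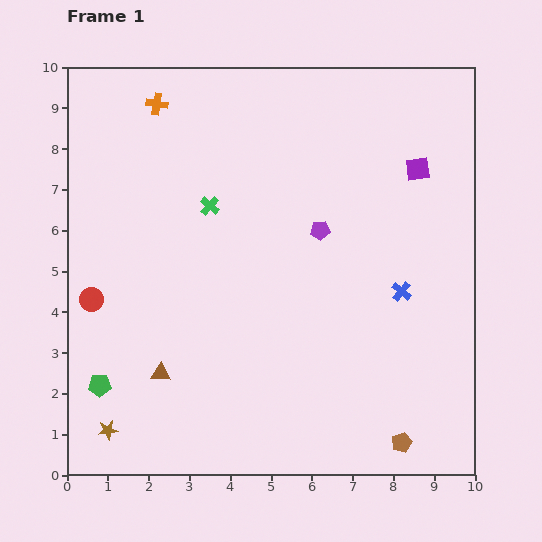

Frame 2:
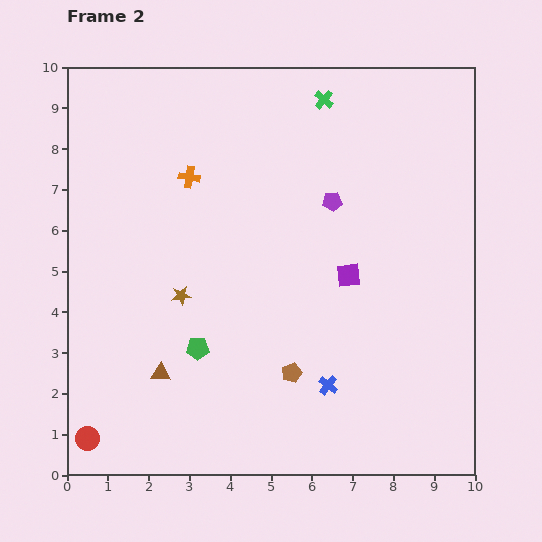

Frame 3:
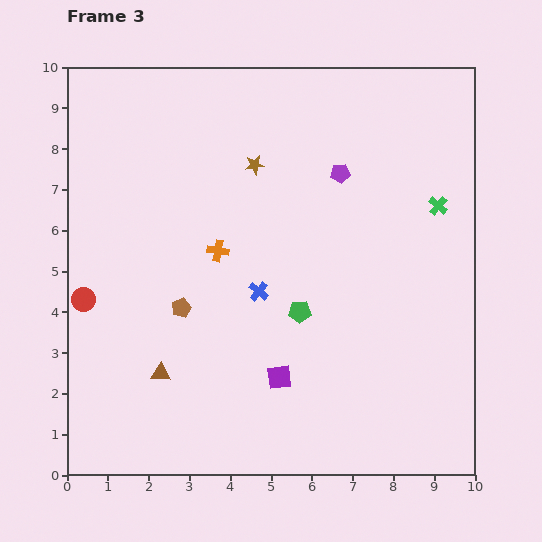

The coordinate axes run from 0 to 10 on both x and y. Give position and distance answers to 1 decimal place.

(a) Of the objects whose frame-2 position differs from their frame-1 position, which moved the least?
the purple pentagon

(moved 0.8)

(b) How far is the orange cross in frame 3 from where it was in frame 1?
3.9

The orange cross moved from (2.2, 9.1) to (3.7, 5.5), a distance of √(1.5² + 3.6²) ≈ 3.9.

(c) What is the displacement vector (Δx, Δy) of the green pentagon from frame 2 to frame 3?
(2.5, 0.9)

The green pentagon was at (3.2, 3.1) in frame 2 and (5.7, 4.0) in frame 3.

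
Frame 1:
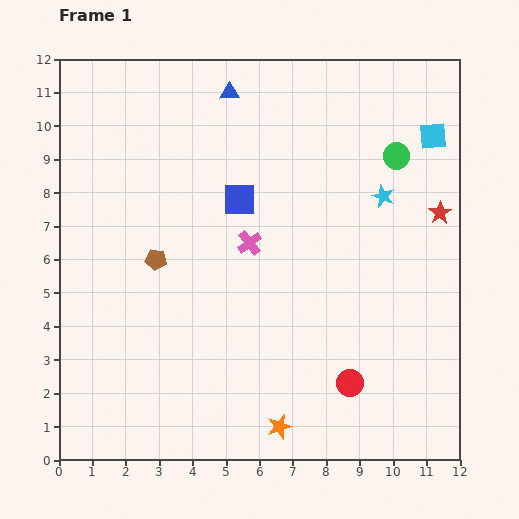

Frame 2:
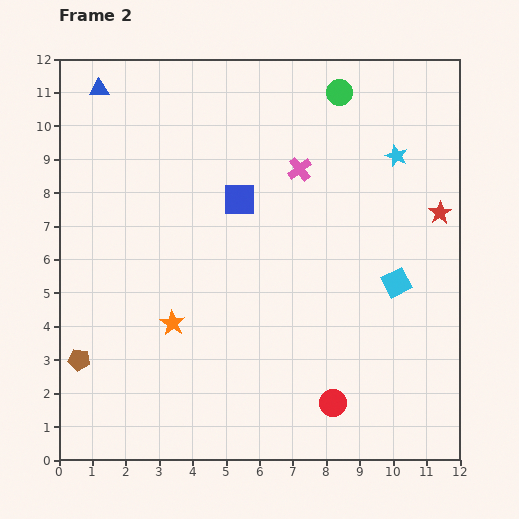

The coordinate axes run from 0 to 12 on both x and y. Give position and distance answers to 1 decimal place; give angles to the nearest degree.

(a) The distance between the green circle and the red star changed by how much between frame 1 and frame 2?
+2.6

Distance in frame 1: 2.1. Distance in frame 2: 4.7.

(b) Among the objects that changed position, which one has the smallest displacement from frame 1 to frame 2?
the red circle

(moved 0.8)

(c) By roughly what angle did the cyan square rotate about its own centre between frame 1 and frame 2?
23° counter-clockwise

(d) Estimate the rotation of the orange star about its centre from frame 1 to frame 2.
25° counter-clockwise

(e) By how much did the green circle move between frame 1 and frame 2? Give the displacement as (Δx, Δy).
(-1.7, 1.9)

The green circle was at (10.1, 9.1) in frame 1 and (8.4, 11.0) in frame 2.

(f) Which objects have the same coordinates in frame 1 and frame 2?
the red star, the blue square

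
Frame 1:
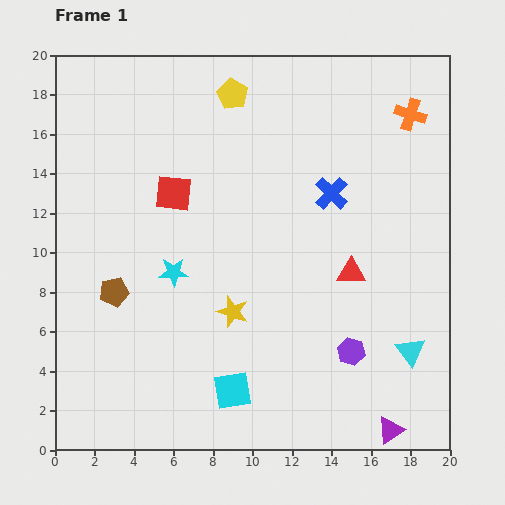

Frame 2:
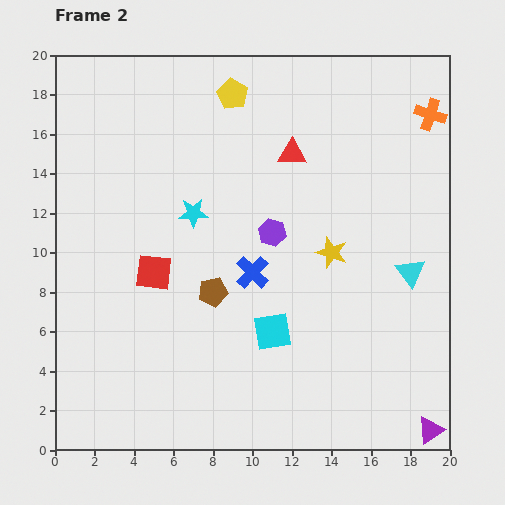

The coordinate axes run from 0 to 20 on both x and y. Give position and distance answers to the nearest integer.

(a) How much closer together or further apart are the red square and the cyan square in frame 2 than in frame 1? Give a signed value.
-3

Distance in frame 1: 10. Distance in frame 2: 7.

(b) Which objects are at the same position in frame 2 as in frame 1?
the yellow pentagon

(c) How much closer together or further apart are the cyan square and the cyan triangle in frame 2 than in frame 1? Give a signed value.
-1

Distance in frame 1: 9. Distance in frame 2: 8.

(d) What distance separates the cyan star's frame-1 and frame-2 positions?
3

The cyan star moved from (6, 9) to (7, 12), a distance of √(1² + 3²) ≈ 3.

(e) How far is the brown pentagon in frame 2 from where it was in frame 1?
5

The brown pentagon moved from (3, 8) to (8, 8), a distance of √(5² + 0²) ≈ 5.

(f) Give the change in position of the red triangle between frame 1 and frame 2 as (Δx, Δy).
(-3, 6)

The red triangle was at (15, 9) in frame 1 and (12, 15) in frame 2.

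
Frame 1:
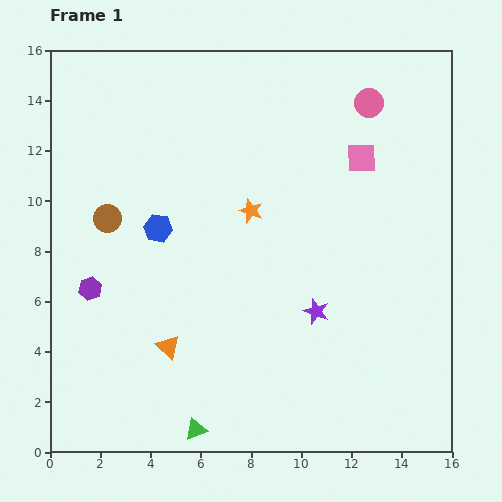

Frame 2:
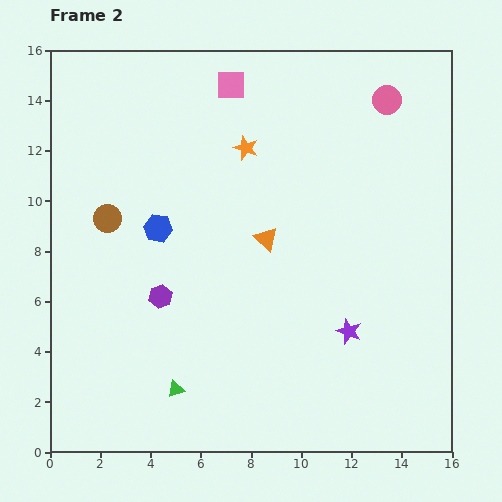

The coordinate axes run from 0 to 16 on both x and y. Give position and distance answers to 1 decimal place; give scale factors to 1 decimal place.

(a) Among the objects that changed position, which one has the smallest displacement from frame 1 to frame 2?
the pink circle

(moved 0.7)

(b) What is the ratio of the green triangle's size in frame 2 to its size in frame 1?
0.8×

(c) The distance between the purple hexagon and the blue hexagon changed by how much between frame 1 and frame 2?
-0.9

Distance in frame 1: 3.6. Distance in frame 2: 2.7.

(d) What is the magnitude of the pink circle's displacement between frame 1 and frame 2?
0.7

The pink circle moved from (12.7, 13.9) to (13.4, 14.0), a distance of √(0.7² + 0.1²) ≈ 0.7.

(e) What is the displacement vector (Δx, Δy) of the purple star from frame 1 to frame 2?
(1.3, -0.8)

The purple star was at (10.6, 5.6) in frame 1 and (11.9, 4.8) in frame 2.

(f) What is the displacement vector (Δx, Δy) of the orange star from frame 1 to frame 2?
(-0.2, 2.5)

The orange star was at (8.0, 9.6) in frame 1 and (7.8, 12.1) in frame 2.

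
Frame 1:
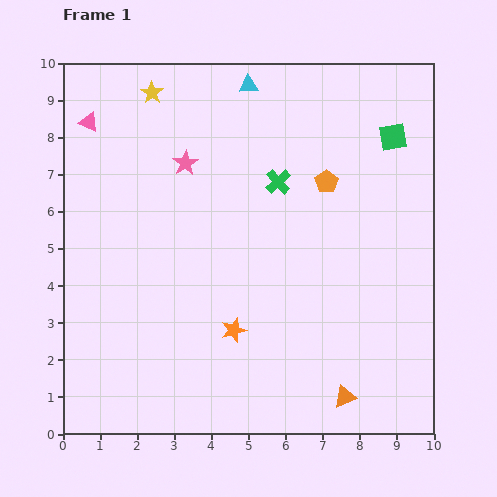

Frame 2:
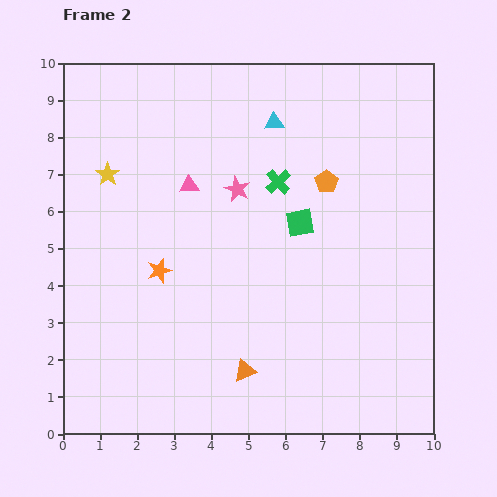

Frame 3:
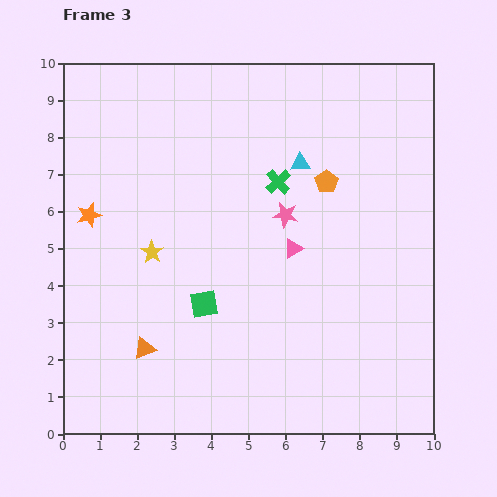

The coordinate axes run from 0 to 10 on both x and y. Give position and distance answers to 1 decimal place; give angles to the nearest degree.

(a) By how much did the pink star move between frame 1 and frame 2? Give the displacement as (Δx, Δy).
(1.4, -0.7)

The pink star was at (3.3, 7.3) in frame 1 and (4.7, 6.6) in frame 2.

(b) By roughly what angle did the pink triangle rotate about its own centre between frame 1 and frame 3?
53° counter-clockwise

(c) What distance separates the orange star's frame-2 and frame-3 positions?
2.4

The orange star moved from (2.6, 4.4) to (0.7, 5.9), a distance of √(1.9² + 1.5²) ≈ 2.4.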